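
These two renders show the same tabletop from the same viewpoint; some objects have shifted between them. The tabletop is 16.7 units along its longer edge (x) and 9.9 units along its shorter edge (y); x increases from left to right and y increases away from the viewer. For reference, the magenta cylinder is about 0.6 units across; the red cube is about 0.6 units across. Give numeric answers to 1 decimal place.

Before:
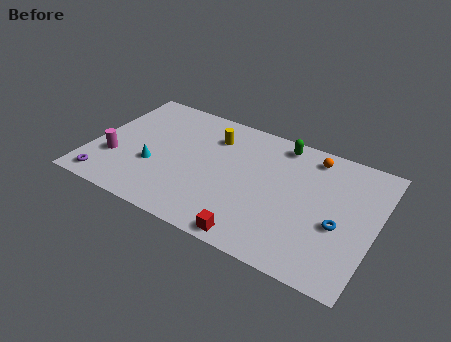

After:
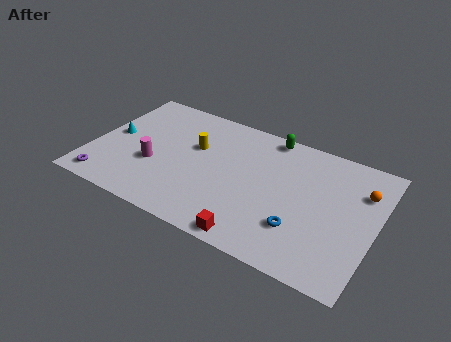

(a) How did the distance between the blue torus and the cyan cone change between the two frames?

+0.8

They were about 10.9 units apart before and 11.7 after — 0.8 units further apart.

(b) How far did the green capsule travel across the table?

0.8

The green capsule moved from about (10.7, 8.7) to (10.0, 9.0), a distance of √(0.7² + 0.3²) ≈ 0.8.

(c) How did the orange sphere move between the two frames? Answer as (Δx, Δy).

(3.1, -1.4)

From the two frames, the orange sphere sits at roughly (12.6, 8.5) before and (15.7, 7.1) after.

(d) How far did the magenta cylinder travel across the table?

2.4

The magenta cylinder moved from about (1.5, 3.2) to (3.8, 3.7), a distance of √(2.3² + 0.5²) ≈ 2.4.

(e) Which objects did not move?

the purple torus and the red cube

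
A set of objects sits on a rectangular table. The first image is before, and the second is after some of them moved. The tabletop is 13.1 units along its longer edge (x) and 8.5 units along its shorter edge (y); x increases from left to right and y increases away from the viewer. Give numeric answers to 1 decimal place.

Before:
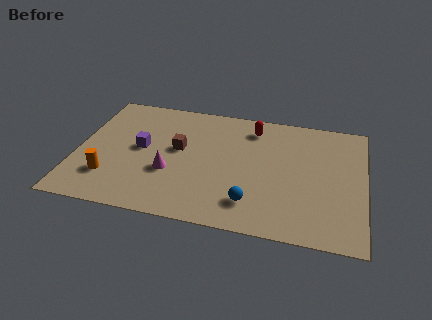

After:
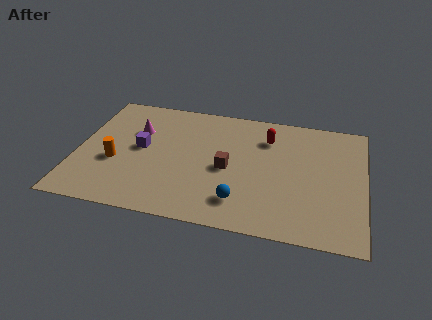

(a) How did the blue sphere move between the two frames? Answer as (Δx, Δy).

(-0.5, 0.0)

The blue sphere started near (8.1, 1.8) and ended near (7.6, 1.8).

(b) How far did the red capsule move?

0.9

The red capsule moved from about (7.9, 7.0) to (8.6, 6.4), a distance of √(0.7² + 0.6²) ≈ 0.9.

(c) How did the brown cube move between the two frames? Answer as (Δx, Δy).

(2.3, -0.9)

The brown cube started near (4.6, 4.8) and ended near (6.9, 3.9).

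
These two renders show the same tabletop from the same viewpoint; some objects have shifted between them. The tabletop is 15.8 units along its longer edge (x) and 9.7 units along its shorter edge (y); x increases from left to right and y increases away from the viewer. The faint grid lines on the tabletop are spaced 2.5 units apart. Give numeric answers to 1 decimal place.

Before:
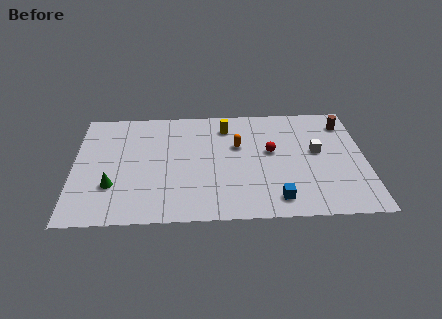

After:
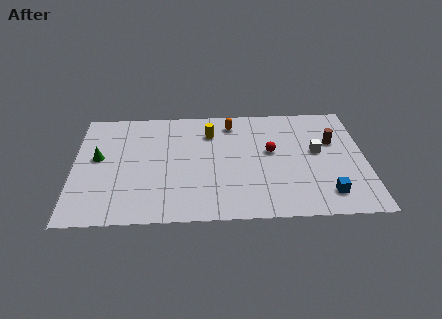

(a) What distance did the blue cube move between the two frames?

2.7

The blue cube moved from about (10.9, 1.5) to (13.6, 1.8), a distance of √(2.7² + 0.3²) ≈ 2.7.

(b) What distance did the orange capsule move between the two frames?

2.0

The orange capsule moved from about (8.9, 6.1) to (8.6, 8.1), a distance of √(0.3² + 2.0²) ≈ 2.0.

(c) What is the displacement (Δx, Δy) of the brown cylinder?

(-0.7, -1.6)

The brown cylinder started near (14.8, 7.8) and ended near (14.1, 6.2).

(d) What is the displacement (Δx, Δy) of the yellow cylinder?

(-0.9, -0.5)

The yellow cylinder started near (8.3, 7.8) and ended near (7.4, 7.3).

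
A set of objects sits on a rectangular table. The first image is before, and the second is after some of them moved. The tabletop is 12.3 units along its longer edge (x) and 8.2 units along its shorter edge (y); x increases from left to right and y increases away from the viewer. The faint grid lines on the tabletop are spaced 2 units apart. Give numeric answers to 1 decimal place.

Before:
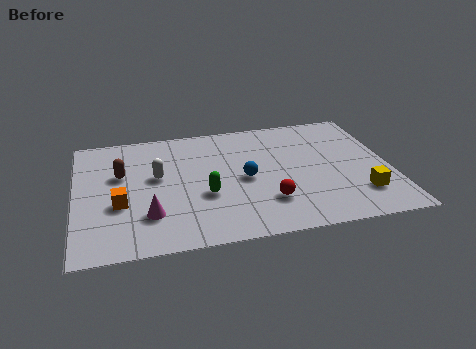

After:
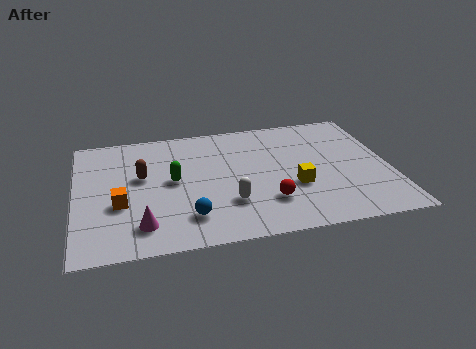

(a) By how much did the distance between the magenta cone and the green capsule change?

+0.6

Before: roughly 2.4 units apart; after: 3.0. That's 0.6 units further apart.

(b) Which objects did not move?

the red sphere and the orange cube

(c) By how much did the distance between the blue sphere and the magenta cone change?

-2.4

Before: roughly 4.2 units apart; after: 1.8. That's 2.4 units closer together.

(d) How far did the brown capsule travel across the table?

0.9

From (1.8, 5.1) to (2.6, 4.8), the brown capsule covered √(0.8² + 0.3²) ≈ 0.9 units.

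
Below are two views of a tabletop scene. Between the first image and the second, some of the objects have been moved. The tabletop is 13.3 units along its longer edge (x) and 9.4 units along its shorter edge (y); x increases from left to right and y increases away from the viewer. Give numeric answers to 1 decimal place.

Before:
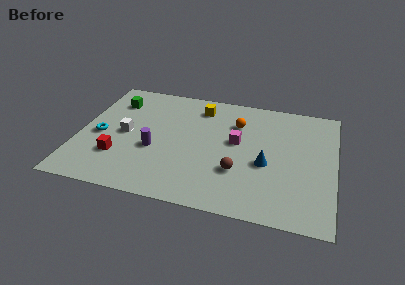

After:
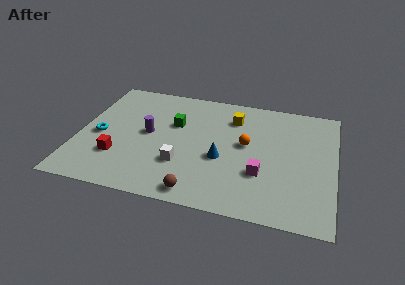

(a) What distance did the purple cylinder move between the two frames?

1.3

From (4.0, 3.7) to (3.6, 4.9), the purple cylinder covered √(0.4² + 1.2²) ≈ 1.3 units.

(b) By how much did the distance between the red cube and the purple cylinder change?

+0.5

The distance was about 2.1 in the first image and 2.6 in the second, so they moved 0.5 units further apart.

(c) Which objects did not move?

the cyan torus and the red cube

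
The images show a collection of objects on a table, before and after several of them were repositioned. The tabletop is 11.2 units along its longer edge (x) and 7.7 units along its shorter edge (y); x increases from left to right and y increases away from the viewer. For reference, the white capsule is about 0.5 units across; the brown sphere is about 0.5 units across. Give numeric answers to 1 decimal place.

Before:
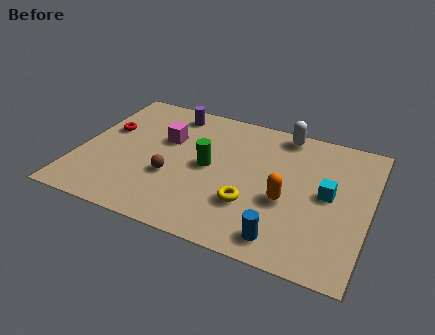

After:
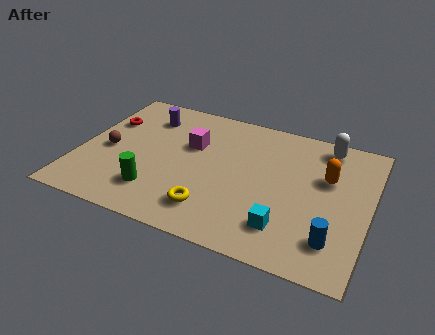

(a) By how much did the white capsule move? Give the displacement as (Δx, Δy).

(1.7, -0.2)

From the two frames, the white capsule sits at roughly (7.6, 6.9) before and (9.3, 6.7) after.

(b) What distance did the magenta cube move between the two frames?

1.0

From (3.2, 4.9) to (4.2, 4.9), the magenta cube covered √(1.0² + 0.0²) ≈ 1.0 units.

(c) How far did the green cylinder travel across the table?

2.8

The green cylinder moved from about (5.0, 3.9) to (3.2, 1.8), a distance of √(1.8² + 2.1²) ≈ 2.8.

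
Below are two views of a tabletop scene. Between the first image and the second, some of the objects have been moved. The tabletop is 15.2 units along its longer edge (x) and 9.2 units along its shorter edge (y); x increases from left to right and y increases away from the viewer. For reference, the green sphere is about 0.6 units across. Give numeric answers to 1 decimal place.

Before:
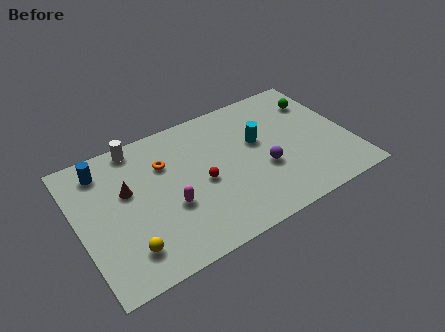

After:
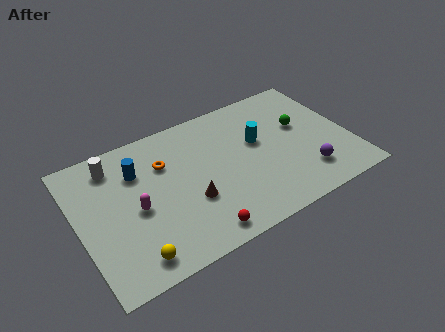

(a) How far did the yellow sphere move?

0.6

The yellow sphere moved from about (2.3, 1.9) to (2.5, 1.3), a distance of √(0.2² + 0.6²) ≈ 0.6.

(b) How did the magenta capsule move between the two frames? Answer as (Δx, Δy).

(-1.8, 0.7)

The magenta capsule was at about (4.9, 3.5) and moved to about (3.1, 4.2).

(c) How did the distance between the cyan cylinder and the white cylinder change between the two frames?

+1.1

The distance was about 7.1 in the first image and 8.2 in the second, so they moved 1.1 units further apart.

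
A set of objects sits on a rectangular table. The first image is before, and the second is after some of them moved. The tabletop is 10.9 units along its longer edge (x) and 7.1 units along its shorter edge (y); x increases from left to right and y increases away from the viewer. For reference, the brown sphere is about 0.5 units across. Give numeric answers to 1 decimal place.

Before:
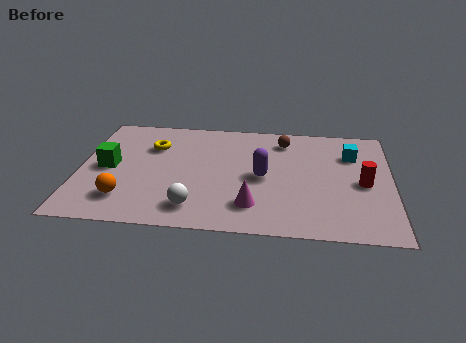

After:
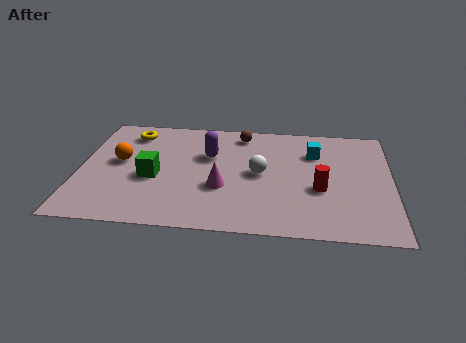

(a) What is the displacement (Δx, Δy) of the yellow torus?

(-0.8, 0.8)

From the two frames, the yellow torus sits at roughly (2.5, 5.0) before and (1.7, 5.8) after.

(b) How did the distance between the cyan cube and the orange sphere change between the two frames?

-1.6

They were about 8.5 units apart before and 6.9 after — 1.6 units closer together.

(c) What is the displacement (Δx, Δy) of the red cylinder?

(-1.5, -0.5)

From the two frames, the red cylinder sits at roughly (9.9, 3.3) before and (8.4, 2.8) after.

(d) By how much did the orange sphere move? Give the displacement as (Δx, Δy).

(-0.3, 2.3)

The orange sphere started near (1.7, 1.6) and ended near (1.4, 3.9).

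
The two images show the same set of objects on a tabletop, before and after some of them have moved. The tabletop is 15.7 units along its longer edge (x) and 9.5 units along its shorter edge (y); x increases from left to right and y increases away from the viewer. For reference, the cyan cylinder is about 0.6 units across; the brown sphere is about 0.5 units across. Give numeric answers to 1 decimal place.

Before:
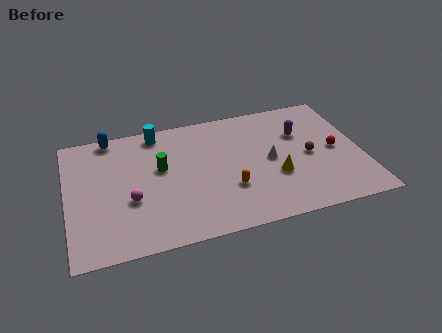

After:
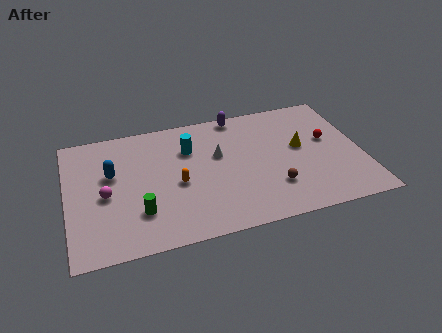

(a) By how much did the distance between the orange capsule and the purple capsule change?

+0.5

Before: roughly 5.3 units apart; after: 5.8. That's 0.5 units further apart.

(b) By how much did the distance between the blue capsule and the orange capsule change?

-4.4

The distance was about 8.2 in the first image and 3.8 in the second, so they moved 4.4 units closer together.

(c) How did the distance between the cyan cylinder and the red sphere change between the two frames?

-2.5

The distance was about 10.0 in the first image and 7.5 in the second, so they moved 2.5 units closer together.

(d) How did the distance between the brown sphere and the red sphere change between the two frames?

+2.9

Before: roughly 1.4 units apart; after: 4.3. That's 2.9 units further apart.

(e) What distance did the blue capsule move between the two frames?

2.9

The blue capsule moved from about (2.5, 8.7) to (2.4, 5.8), a distance of √(0.1² + 2.9²) ≈ 2.9.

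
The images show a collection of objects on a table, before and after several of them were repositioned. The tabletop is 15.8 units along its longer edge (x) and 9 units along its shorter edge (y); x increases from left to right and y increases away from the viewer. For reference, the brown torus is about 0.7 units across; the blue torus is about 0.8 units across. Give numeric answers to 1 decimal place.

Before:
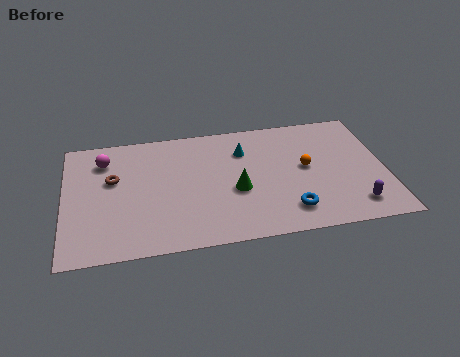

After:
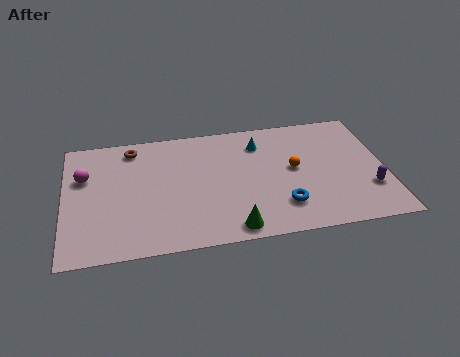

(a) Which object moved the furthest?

the green cone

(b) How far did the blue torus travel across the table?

0.5

From (10.9, 1.8) to (10.6, 2.2), the blue torus covered √(0.3² + 0.4²) ≈ 0.5 units.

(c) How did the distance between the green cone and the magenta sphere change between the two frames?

+1.4

They were about 7.2 units apart before and 8.6 after — 1.4 units further apart.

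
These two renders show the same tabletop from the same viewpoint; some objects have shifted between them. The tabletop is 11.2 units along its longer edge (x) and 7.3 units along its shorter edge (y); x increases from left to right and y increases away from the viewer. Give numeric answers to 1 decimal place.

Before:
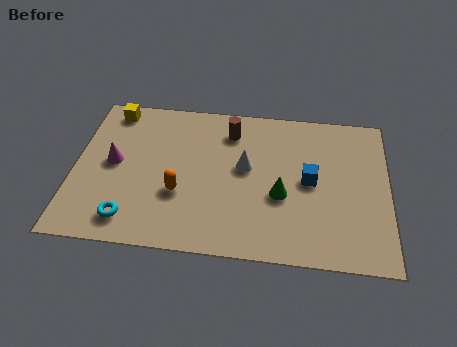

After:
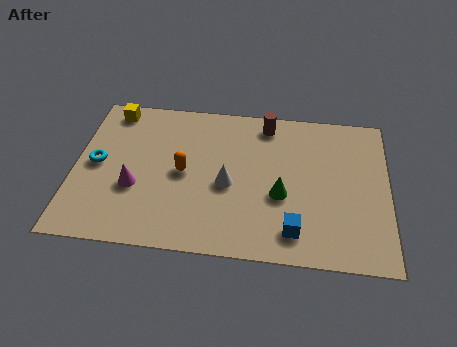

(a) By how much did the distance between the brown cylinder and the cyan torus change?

+0.8

The distance was about 5.7 in the first image and 6.5 in the second, so they moved 0.8 units further apart.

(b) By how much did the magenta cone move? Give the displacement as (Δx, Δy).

(0.8, -1.1)

From the two frames, the magenta cone sits at roughly (1.4, 3.8) before and (2.2, 2.7) after.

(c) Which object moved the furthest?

the cyan torus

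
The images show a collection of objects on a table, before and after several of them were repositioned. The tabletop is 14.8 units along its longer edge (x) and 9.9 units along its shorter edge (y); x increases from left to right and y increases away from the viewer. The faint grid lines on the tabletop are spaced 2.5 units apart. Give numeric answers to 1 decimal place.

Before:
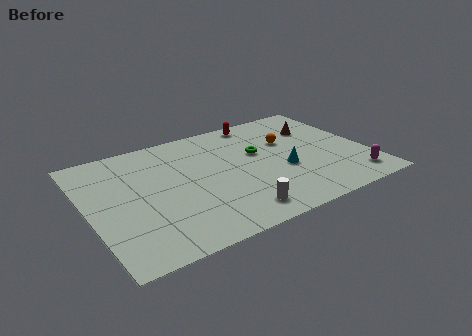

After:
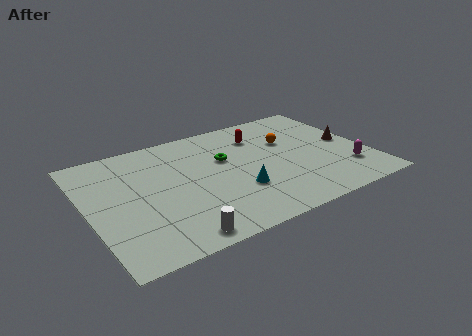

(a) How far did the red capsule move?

1.4

The red capsule moved from about (9.7, 8.9) to (9.5, 7.5), a distance of √(0.2² + 1.4²) ≈ 1.4.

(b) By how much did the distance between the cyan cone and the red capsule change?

-0.3

They were about 5.0 units apart before and 4.7 after — 0.3 units closer together.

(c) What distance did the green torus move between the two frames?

1.8

From (9.2, 6.0) to (7.4, 6.2), the green torus covered √(1.8² + 0.2²) ≈ 1.8 units.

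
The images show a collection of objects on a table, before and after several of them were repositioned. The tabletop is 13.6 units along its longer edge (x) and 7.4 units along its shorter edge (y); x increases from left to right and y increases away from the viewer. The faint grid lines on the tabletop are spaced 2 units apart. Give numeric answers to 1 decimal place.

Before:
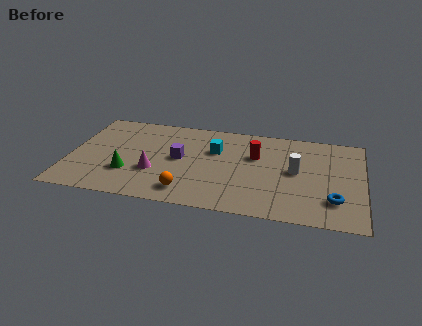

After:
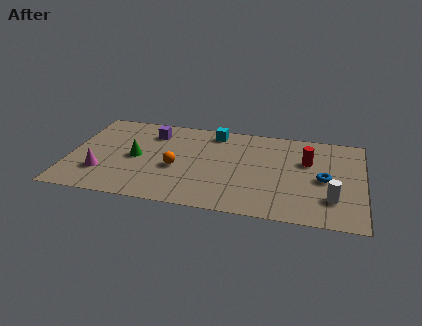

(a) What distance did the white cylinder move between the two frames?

2.5

From (10.5, 3.9) to (12.2, 2.0), the white cylinder covered √(1.7² + 1.9²) ≈ 2.5 units.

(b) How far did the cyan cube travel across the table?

1.5

The cyan cube was near (6.7, 4.9) before and (6.6, 6.4) after, so it travelled √(0.1² + 1.5²) ≈ 1.5 units.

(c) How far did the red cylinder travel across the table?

2.4

The red cylinder was near (8.6, 4.8) before and (11.0, 4.8) after, so it travelled √(2.4² + 0.0²) ≈ 2.4 units.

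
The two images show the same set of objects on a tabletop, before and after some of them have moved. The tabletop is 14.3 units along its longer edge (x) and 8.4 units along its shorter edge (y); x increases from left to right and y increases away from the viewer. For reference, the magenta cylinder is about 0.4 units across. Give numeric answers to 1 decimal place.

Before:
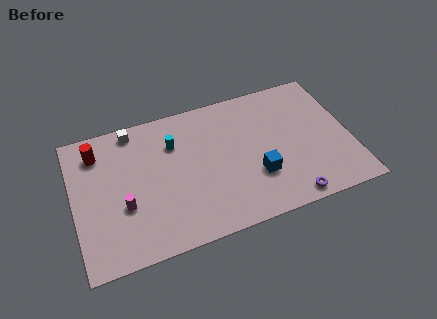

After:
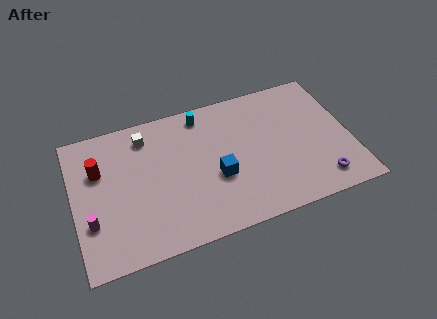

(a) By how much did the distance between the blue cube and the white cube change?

-2.7

They were about 7.7 units apart before and 5.0 after — 2.7 units closer together.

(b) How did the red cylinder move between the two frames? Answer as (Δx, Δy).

(0.0, -1.1)

From the two frames, the red cylinder sits at roughly (1.4, 6.7) before and (1.4, 5.6) after.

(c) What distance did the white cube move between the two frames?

0.8

The white cube was near (3.3, 7.5) before and (3.9, 6.9) after, so it travelled √(0.6² + 0.6²) ≈ 0.8 units.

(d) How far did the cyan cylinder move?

2.1

The cyan cylinder moved from about (5.3, 6.0) to (6.9, 7.3), a distance of √(1.6² + 1.3²) ≈ 2.1.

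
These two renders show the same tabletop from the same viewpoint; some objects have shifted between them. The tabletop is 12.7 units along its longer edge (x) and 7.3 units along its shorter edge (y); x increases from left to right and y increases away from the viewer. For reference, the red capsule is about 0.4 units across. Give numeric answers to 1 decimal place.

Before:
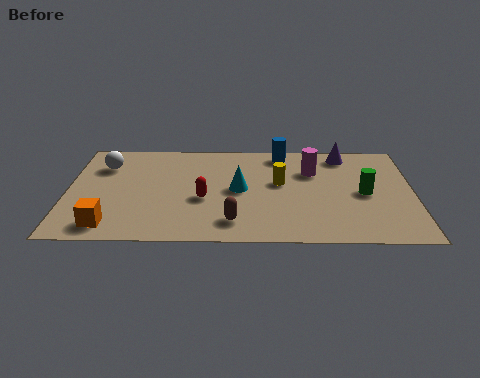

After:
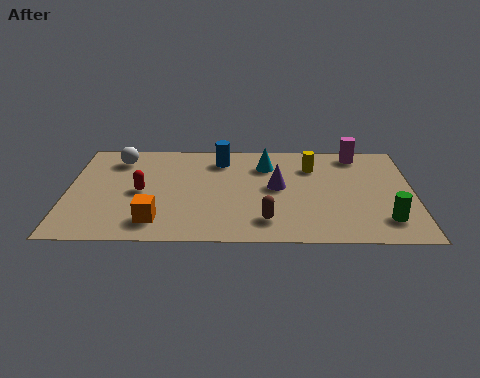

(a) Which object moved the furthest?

the purple cone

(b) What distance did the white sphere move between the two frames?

0.7

From (1.3, 5.4) to (1.8, 5.9), the white sphere covered √(0.5² + 0.5²) ≈ 0.7 units.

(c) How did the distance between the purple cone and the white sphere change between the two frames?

-2.7

The distance was about 8.9 in the first image and 6.2 in the second, so they moved 2.7 units closer together.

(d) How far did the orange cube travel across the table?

1.7

From (1.6, 1.1) to (3.3, 1.4), the orange cube covered √(1.7² + 0.3²) ≈ 1.7 units.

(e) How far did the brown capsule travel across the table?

1.2

The brown capsule was near (6.1, 1.4) before and (7.3, 1.5) after, so it travelled √(1.2² + 0.1²) ≈ 1.2 units.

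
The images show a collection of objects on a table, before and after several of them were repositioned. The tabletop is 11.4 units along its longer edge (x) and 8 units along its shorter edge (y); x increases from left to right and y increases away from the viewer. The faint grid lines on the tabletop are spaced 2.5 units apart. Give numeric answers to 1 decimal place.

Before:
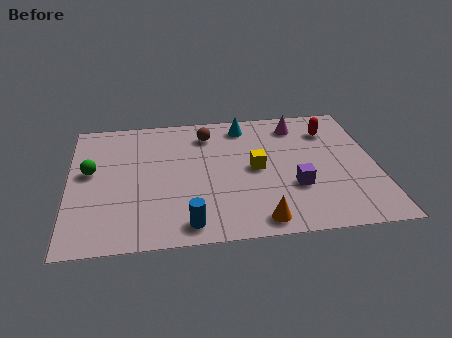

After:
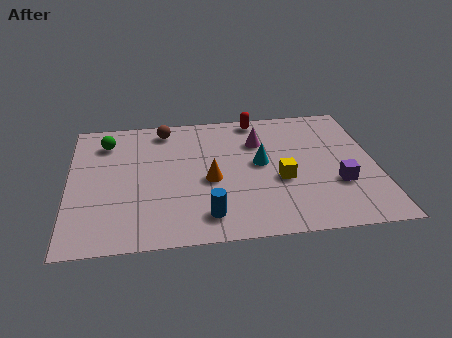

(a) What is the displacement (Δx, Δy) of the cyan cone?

(0.5, -2.5)

The cyan cone started near (6.6, 6.8) and ended near (7.1, 4.3).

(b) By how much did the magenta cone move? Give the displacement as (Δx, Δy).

(-1.5, -0.9)

The magenta cone was at about (8.6, 6.6) and moved to about (7.1, 5.7).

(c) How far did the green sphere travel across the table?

1.9

The green sphere moved from about (0.8, 4.5) to (1.4, 6.3), a distance of √(0.6² + 1.8²) ≈ 1.9.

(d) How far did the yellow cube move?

1.2

The yellow cube moved from about (6.9, 4.0) to (7.8, 3.2), a distance of √(0.9² + 0.8²) ≈ 1.2.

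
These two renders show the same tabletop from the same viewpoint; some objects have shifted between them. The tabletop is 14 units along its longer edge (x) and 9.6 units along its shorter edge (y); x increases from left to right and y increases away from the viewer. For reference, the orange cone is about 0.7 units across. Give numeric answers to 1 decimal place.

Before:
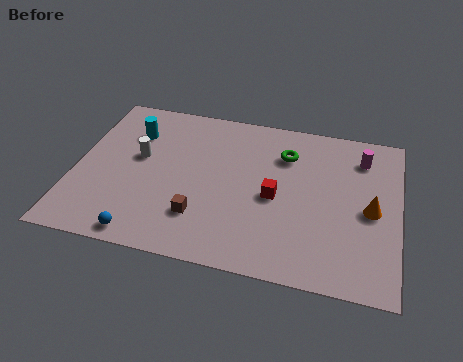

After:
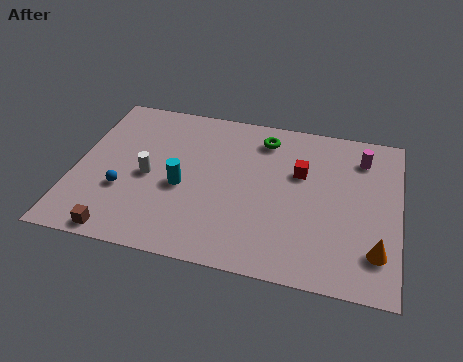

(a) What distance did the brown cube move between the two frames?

3.7

The brown cube moved from about (5.6, 2.5) to (2.3, 0.8), a distance of √(3.3² + 1.7²) ≈ 3.7.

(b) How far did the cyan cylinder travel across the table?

3.8

From (2.3, 7.0) to (4.7, 4.1), the cyan cylinder covered √(2.4² + 2.9²) ≈ 3.8 units.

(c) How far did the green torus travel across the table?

1.3

The green torus was near (9.0, 7.1) before and (8.0, 7.9) after, so it travelled √(1.0² + 0.8²) ≈ 1.3 units.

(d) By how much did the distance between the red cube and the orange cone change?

+1.1

The distance was about 4.1 in the first image and 5.2 in the second, so they moved 1.1 units further apart.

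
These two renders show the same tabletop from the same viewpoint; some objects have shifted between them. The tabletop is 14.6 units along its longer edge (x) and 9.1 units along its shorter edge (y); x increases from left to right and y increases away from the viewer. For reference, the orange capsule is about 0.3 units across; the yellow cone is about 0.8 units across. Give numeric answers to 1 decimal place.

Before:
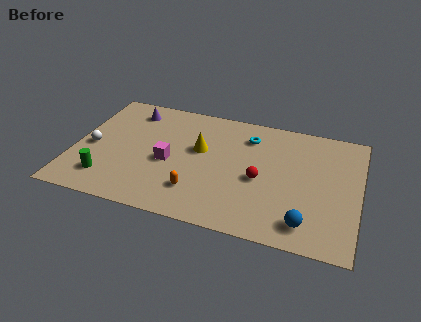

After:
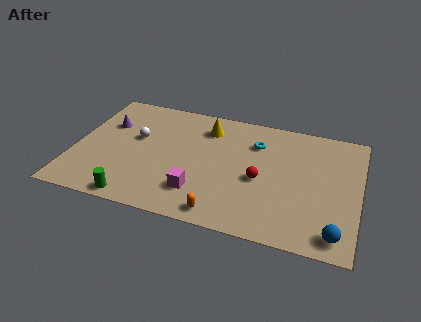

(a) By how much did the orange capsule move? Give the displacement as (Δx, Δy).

(1.4, -1.2)

The orange capsule started near (6.5, 2.2) and ended near (7.9, 1.0).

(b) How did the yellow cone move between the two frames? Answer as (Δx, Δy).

(0.2, 1.8)

The yellow cone was at about (6.4, 5.4) and moved to about (6.6, 7.2).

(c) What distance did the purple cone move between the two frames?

1.8

From (2.6, 7.5) to (1.5, 6.1), the purple cone covered √(1.1² + 1.4²) ≈ 1.8 units.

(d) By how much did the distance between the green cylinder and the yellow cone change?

+1.4

The distance was about 5.7 in the first image and 7.1 in the second, so they moved 1.4 units further apart.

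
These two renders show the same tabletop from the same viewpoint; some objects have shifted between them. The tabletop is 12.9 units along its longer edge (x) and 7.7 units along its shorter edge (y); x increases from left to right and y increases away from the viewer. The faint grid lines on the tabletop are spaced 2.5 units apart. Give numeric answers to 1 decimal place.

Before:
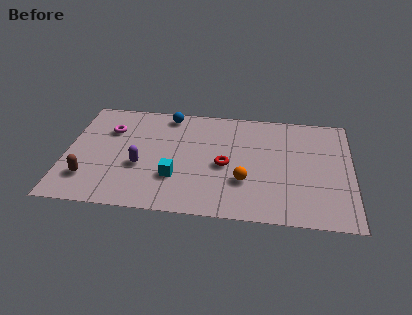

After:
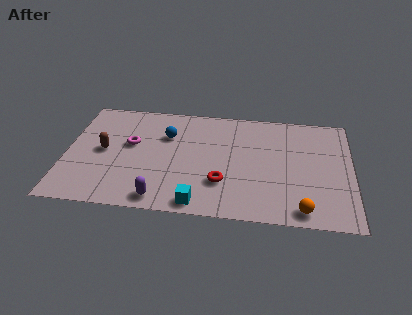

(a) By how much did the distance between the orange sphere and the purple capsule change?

+1.6

The distance was about 4.7 in the first image and 6.3 in the second, so they moved 1.6 units further apart.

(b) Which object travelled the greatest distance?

the orange sphere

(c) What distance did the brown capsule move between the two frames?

2.1

From (1.1, 1.9) to (1.7, 3.9), the brown capsule covered √(0.6² + 2.0²) ≈ 2.1 units.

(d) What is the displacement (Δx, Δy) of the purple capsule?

(1.0, -2.1)

The purple capsule started near (3.4, 3.0) and ended near (4.4, 0.9).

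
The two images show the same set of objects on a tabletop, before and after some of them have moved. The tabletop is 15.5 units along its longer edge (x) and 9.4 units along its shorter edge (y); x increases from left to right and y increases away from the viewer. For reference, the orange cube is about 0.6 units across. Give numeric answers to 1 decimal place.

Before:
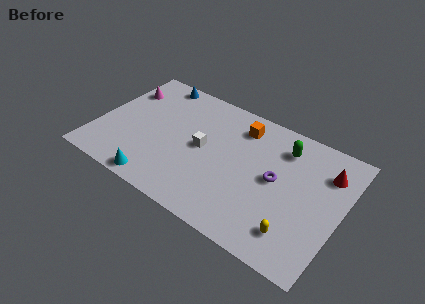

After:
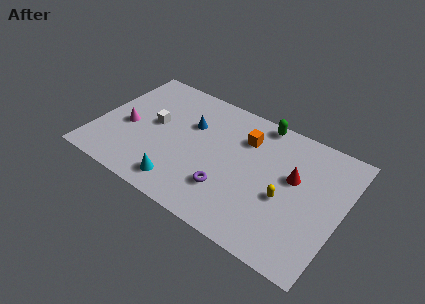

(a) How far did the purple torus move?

3.5

From (11.4, 4.9) to (8.7, 2.6), the purple torus covered √(2.7² + 2.3²) ≈ 3.5 units.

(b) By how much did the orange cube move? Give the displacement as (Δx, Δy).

(0.4, -0.7)

The orange cube was at about (8.7, 7.6) and moved to about (9.1, 6.9).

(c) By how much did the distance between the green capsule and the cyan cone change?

-1.5

Before: roughly 9.6 units apart; after: 8.1. That's 1.5 units closer together.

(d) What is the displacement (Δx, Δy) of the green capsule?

(-1.7, 1.2)

From the two frames, the green capsule sits at roughly (11.5, 7.4) before and (9.8, 8.6) after.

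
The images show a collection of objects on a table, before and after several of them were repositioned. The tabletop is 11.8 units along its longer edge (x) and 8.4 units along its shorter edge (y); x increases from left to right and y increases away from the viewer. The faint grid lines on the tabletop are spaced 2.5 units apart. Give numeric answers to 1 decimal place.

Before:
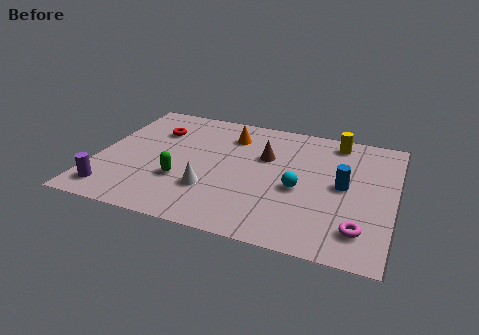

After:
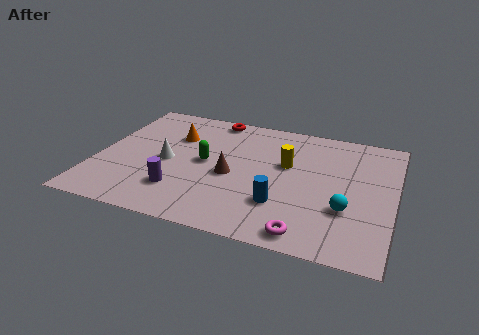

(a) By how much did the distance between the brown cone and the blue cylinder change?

-0.9

They were about 3.4 units apart before and 2.5 after — 0.9 units closer together.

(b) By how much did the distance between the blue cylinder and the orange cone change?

+0.5

They were about 5.2 units apart before and 5.7 after — 0.5 units further apart.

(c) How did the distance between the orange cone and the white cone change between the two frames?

-2.1

They were about 4.0 units apart before and 1.9 after — 2.1 units closer together.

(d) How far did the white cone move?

2.4

The white cone was near (4.7, 2.5) before and (2.8, 3.9) after, so it travelled √(1.9² + 1.4²) ≈ 2.4 units.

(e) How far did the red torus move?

2.7

The red torus was near (2.1, 6.0) before and (4.3, 7.6) after, so it travelled √(2.2² + 1.6²) ≈ 2.7 units.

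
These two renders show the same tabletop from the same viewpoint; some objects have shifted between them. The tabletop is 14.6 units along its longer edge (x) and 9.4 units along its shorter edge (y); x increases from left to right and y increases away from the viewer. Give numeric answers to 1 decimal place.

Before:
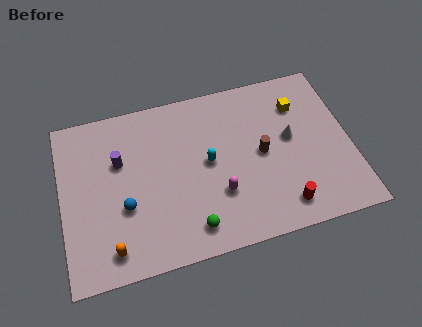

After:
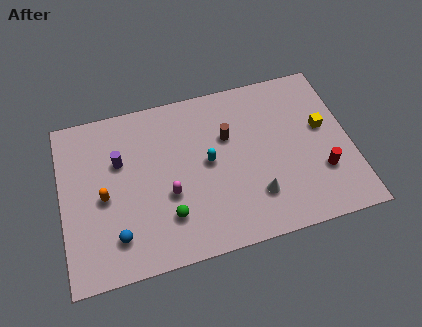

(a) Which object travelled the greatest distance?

the white cone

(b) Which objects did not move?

the purple cylinder and the cyan capsule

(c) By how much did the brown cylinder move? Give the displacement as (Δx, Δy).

(-1.6, 1.4)

The brown cylinder was at about (10.1, 4.7) and moved to about (8.5, 6.1).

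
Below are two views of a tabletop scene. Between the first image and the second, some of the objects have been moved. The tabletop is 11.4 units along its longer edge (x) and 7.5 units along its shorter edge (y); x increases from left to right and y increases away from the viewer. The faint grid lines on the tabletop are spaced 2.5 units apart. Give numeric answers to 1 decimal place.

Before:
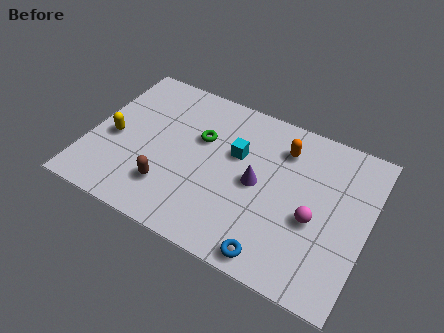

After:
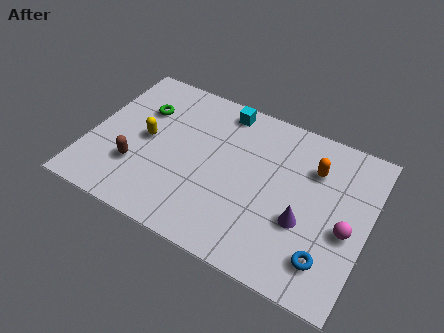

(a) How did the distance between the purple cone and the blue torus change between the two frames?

-1.5

Before: roughly 3.1 units apart; after: 1.6. That's 1.5 units closer together.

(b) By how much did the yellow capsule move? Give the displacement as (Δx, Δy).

(1.3, 0.5)

The yellow capsule was at about (1.0, 3.3) and moved to about (2.3, 3.8).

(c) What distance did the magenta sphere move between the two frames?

1.3

The magenta sphere was near (9.3, 3.1) before and (10.6, 3.2) after, so it travelled √(1.3² + 0.1²) ≈ 1.3 units.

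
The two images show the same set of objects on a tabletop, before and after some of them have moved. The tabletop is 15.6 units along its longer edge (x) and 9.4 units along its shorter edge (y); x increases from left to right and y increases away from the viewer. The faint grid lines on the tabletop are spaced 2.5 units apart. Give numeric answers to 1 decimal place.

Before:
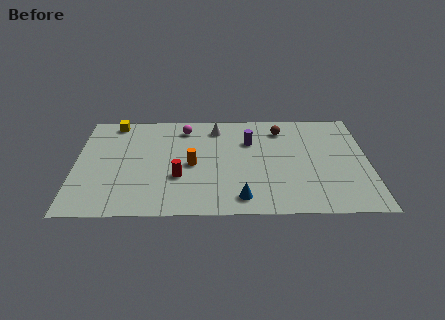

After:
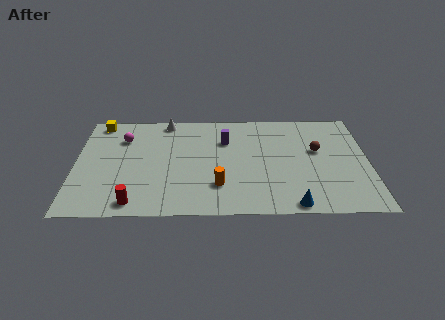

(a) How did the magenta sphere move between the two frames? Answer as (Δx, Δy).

(-3.3, -0.9)

From the two frames, the magenta sphere sits at roughly (5.8, 7.8) before and (2.5, 6.9) after.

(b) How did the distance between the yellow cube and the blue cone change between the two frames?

+3.0

The distance was about 9.8 in the first image and 12.8 in the second, so they moved 3.0 units further apart.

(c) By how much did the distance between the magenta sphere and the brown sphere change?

+5.3

They were about 5.2 units apart before and 10.5 after — 5.3 units further apart.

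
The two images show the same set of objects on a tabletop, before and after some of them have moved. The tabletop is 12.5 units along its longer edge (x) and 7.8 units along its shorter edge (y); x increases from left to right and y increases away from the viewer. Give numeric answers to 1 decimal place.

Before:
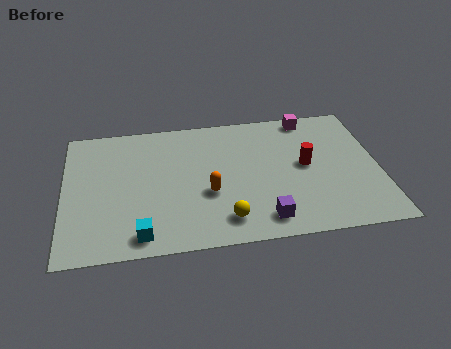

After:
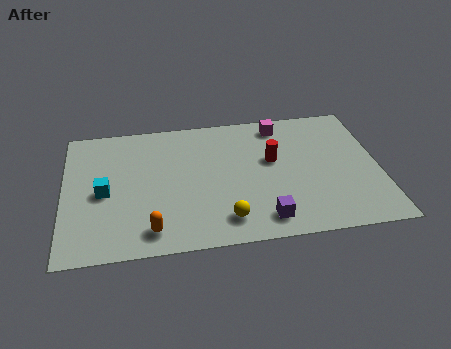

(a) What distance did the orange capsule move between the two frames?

2.9

From (5.7, 3.0) to (3.4, 1.2), the orange capsule covered √(2.3² + 1.8²) ≈ 2.9 units.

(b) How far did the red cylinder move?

1.4

From (9.6, 4.1) to (8.3, 4.6), the red cylinder covered √(1.3² + 0.5²) ≈ 1.4 units.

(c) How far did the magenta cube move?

1.2

The magenta cube was near (9.9, 7.0) before and (8.7, 6.7) after, so it travelled √(1.2² + 0.3²) ≈ 1.2 units.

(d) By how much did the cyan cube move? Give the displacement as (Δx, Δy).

(-1.4, 2.6)

From the two frames, the cyan cube sits at roughly (3.0, 1.0) before and (1.6, 3.6) after.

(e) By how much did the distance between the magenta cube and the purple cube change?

-0.6

Before: roughly 6.2 units apart; after: 5.6. That's 0.6 units closer together.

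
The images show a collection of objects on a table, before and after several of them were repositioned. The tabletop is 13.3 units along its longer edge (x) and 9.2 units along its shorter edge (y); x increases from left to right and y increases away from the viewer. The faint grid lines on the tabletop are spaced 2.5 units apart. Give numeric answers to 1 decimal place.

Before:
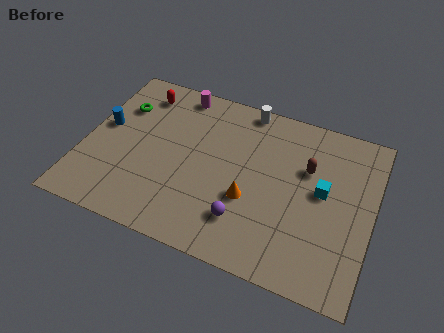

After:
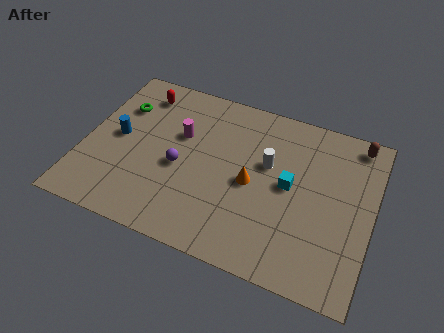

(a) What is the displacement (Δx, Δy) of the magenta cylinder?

(0.4, -2.4)

The magenta cylinder was at about (3.9, 8.2) and moved to about (4.3, 5.8).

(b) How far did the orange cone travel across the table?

0.9

The orange cone was near (7.8, 3.4) before and (7.8, 4.3) after, so it travelled √(0.0² + 0.9²) ≈ 0.9 units.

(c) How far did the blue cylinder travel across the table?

0.8

From (0.8, 5.1) to (1.5, 4.7), the blue cylinder covered √(0.7² + 0.4²) ≈ 0.8 units.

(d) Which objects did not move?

the red capsule and the green torus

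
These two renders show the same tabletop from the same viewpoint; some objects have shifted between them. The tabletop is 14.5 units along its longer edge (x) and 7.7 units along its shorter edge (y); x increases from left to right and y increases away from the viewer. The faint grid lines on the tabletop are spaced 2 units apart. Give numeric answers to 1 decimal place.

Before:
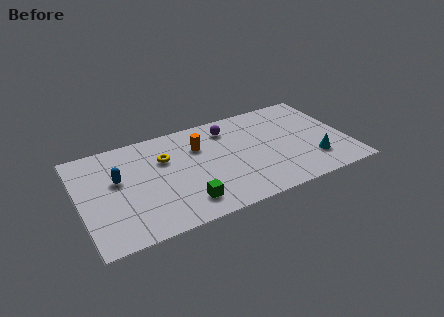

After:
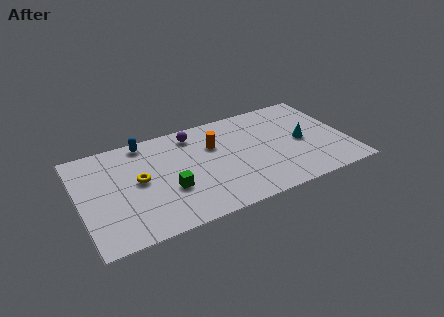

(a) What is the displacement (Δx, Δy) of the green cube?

(-0.7, 1.3)

From the two frames, the green cube sits at roughly (5.4, 1.5) before and (4.7, 2.8) after.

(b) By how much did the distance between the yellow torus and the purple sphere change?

+0.3

Before: roughly 3.7 units apart; after: 4.0. That's 0.3 units further apart.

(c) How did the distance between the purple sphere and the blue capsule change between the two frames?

-3.8

They were about 6.4 units apart before and 2.6 after — 3.8 units closer together.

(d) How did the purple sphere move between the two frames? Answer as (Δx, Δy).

(-1.9, 0.3)

The purple sphere started near (8.3, 6.2) and ended near (6.4, 6.5).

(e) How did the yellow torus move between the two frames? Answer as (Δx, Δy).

(-1.5, -1.1)

The yellow torus started near (4.7, 5.2) and ended near (3.2, 4.1).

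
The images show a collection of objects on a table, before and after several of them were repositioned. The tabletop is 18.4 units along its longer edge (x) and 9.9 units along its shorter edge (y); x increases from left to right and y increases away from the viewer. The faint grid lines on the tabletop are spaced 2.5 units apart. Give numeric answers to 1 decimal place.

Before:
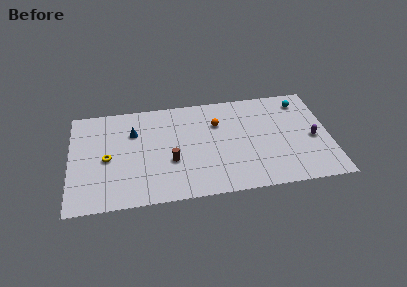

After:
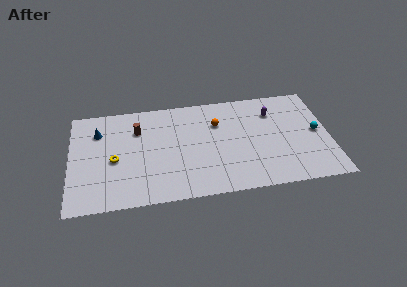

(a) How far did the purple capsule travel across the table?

4.0

From (17.2, 4.4) to (14.5, 7.4), the purple capsule covered √(2.7² + 3.0²) ≈ 4.0 units.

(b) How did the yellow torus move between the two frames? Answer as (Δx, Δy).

(0.5, -0.2)

The yellow torus was at about (2.6, 4.6) and moved to about (3.1, 4.4).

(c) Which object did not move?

the orange sphere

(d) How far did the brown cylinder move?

4.1

The brown cylinder moved from about (7.1, 3.7) to (4.8, 7.1), a distance of √(2.3² + 3.4²) ≈ 4.1.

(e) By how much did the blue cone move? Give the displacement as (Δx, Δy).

(-2.5, 0.4)

From the two frames, the blue cone sits at roughly (4.5, 6.9) before and (2.0, 7.3) after.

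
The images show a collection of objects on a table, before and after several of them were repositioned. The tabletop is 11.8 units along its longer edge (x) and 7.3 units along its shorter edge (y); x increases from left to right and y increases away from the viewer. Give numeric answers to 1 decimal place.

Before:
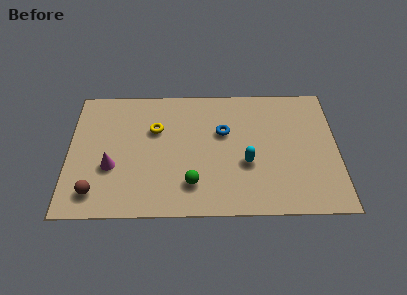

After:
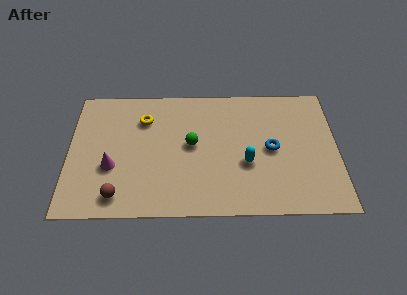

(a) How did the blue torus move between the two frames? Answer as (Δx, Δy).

(2.1, -1.0)

From the two frames, the blue torus sits at roughly (6.8, 4.6) before and (8.9, 3.6) after.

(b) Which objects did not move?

the cyan capsule and the magenta cone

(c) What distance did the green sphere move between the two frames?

2.2

From (5.4, 1.7) to (5.4, 3.9), the green sphere covered √(0.0² + 2.2²) ≈ 2.2 units.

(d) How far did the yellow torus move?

0.8

From (3.8, 4.8) to (3.3, 5.4), the yellow torus covered √(0.5² + 0.6²) ≈ 0.8 units.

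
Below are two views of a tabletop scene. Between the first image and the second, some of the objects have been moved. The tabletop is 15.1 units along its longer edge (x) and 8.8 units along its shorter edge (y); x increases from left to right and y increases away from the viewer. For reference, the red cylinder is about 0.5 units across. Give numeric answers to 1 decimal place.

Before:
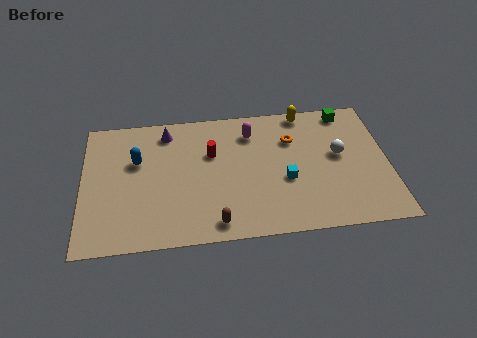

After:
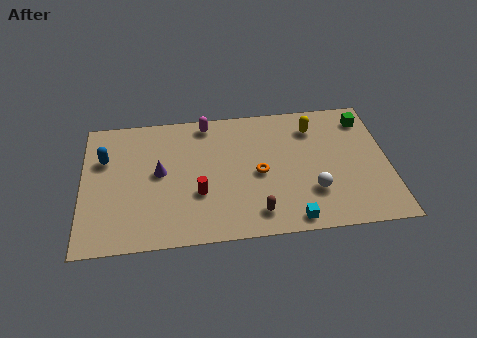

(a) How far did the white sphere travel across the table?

2.7

From (12.7, 4.9) to (11.3, 2.6), the white sphere covered √(1.4² + 2.3²) ≈ 2.7 units.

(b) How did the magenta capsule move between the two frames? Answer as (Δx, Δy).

(-2.2, 0.9)

The magenta capsule was at about (8.4, 6.9) and moved to about (6.2, 7.8).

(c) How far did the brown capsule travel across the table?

2.0

The brown capsule was near (6.5, 1.1) before and (8.5, 1.5) after, so it travelled √(2.0² + 0.4²) ≈ 2.0 units.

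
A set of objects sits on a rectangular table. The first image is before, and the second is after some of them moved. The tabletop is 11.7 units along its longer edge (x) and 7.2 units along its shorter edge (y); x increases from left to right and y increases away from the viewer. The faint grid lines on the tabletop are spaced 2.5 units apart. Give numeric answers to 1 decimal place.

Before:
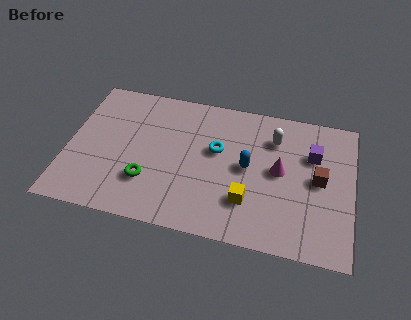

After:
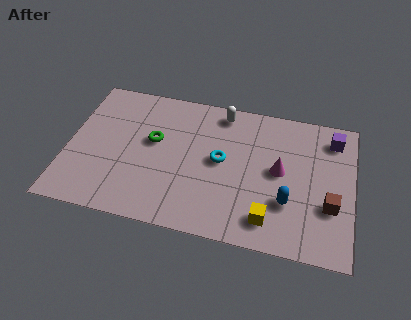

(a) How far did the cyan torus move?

0.5

The cyan torus moved from about (6.1, 4.3) to (6.3, 3.8), a distance of √(0.2² + 0.5²) ≈ 0.5.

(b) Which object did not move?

the magenta cone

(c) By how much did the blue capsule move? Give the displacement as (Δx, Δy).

(1.7, -1.4)

The blue capsule was at about (7.4, 3.7) and moved to about (9.1, 2.3).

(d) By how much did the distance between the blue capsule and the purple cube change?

+1.1

They were about 2.9 units apart before and 4.0 after — 1.1 units further apart.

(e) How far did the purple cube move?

1.3

The purple cube was near (10.0, 4.9) before and (10.8, 5.9) after, so it travelled √(0.8² + 1.0²) ≈ 1.3 units.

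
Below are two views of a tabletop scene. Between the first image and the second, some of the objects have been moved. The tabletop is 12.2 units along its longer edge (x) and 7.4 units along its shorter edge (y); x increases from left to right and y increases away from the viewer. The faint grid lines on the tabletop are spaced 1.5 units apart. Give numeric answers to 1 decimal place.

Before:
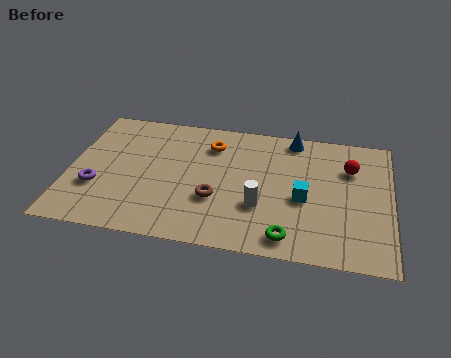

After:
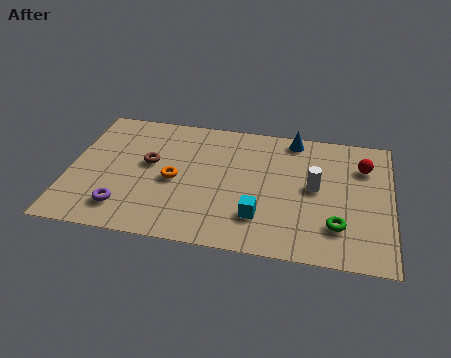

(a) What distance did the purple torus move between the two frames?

1.5

The purple torus was near (1.1, 2.5) before and (2.2, 1.5) after, so it travelled √(1.1² + 1.0²) ≈ 1.5 units.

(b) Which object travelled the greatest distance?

the brown torus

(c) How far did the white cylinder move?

2.4

The white cylinder moved from about (7.3, 2.5) to (9.3, 3.9), a distance of √(2.0² + 1.4²) ≈ 2.4.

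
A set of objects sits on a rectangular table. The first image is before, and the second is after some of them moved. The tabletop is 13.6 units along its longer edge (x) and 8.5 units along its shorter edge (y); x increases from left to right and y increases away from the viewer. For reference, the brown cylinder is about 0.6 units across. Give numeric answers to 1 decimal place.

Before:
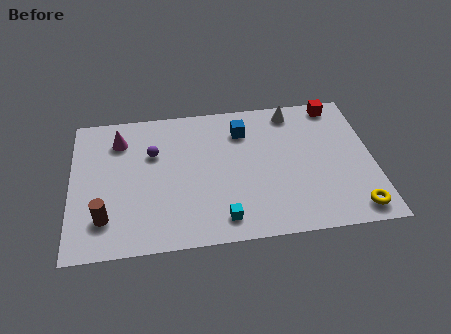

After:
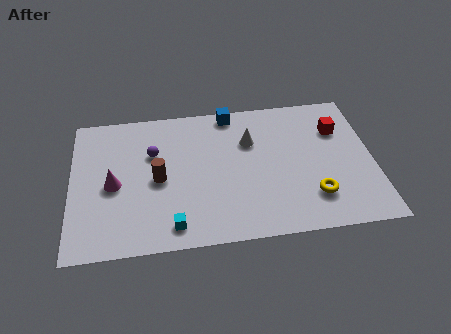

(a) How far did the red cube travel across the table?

1.6

The red cube was near (12.1, 7.6) before and (12.1, 6.0) after, so it travelled √(0.0² + 1.6²) ≈ 1.6 units.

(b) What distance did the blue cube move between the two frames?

1.3

The blue cube was near (7.8, 6.5) before and (7.3, 7.7) after, so it travelled √(0.5² + 1.2²) ≈ 1.3 units.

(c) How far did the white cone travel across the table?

2.6

The white cone moved from about (10.1, 7.4) to (8.1, 5.8), a distance of √(2.0² + 1.6²) ≈ 2.6.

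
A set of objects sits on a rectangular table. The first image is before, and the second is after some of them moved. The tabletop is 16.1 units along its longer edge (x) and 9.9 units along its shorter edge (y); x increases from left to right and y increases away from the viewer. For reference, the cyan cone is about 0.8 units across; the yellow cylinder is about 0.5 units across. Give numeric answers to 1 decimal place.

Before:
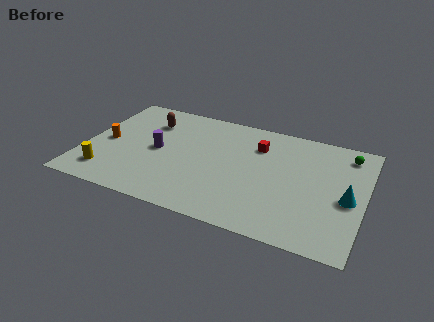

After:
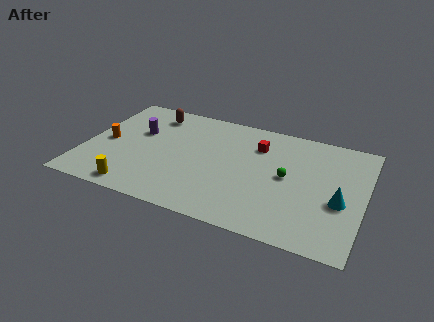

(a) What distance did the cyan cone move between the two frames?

0.6

The cyan cone moved from about (15.2, 4.4) to (14.8, 4.0), a distance of √(0.4² + 0.4²) ≈ 0.6.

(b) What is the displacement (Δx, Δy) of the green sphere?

(-3.2, -3.2)

The green sphere started near (14.9, 8.3) and ended near (11.7, 5.1).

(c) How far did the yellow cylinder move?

2.0

The yellow cylinder moved from about (1.6, 1.9) to (3.4, 1.1), a distance of √(1.8² + 0.8²) ≈ 2.0.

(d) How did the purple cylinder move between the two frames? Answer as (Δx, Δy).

(-1.3, 1.3)

The purple cylinder was at about (4.2, 4.9) and moved to about (2.9, 6.2).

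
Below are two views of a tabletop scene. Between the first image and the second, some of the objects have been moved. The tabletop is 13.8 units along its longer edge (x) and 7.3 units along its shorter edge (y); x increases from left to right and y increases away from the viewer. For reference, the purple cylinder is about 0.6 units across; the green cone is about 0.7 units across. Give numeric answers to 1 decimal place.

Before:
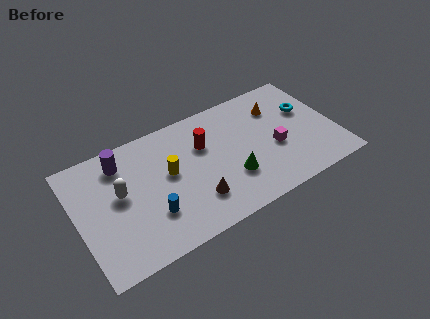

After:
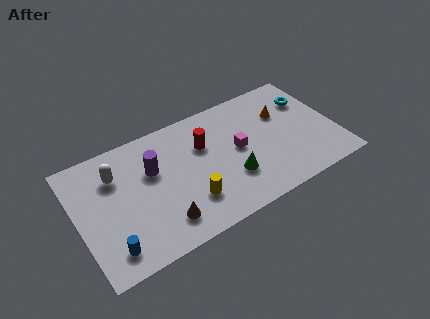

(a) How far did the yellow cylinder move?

2.2

The yellow cylinder was near (4.9, 4.1) before and (5.7, 2.0) after, so it travelled √(0.8² + 2.1²) ≈ 2.2 units.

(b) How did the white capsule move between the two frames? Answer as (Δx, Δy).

(-0.1, 1.2)

The white capsule was at about (2.3, 4.1) and moved to about (2.2, 5.3).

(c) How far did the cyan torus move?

0.6

From (12.5, 4.6) to (12.7, 5.2), the cyan torus covered √(0.2² + 0.6²) ≈ 0.6 units.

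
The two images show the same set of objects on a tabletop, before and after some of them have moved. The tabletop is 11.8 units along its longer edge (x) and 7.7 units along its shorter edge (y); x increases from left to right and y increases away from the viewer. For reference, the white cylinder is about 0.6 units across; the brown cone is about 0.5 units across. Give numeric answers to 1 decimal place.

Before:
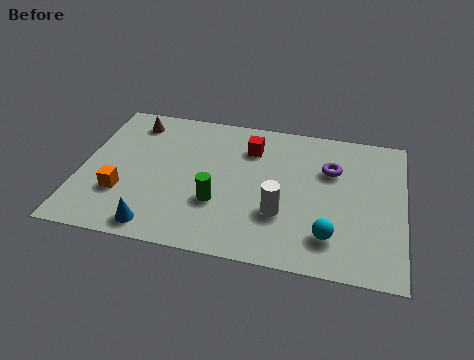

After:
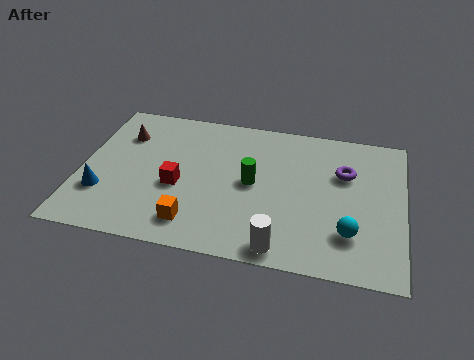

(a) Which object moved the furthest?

the red cube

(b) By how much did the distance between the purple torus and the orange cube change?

-1.5

Before: roughly 8.0 units apart; after: 6.5. That's 1.5 units closer together.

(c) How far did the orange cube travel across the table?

2.9

The orange cube moved from about (1.6, 2.4) to (4.3, 1.4), a distance of √(2.7² + 1.0²) ≈ 2.9.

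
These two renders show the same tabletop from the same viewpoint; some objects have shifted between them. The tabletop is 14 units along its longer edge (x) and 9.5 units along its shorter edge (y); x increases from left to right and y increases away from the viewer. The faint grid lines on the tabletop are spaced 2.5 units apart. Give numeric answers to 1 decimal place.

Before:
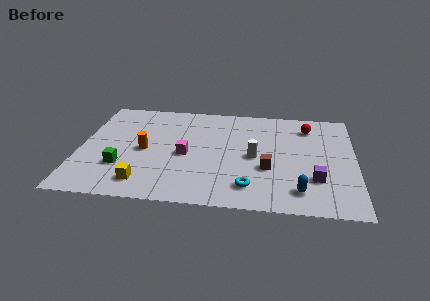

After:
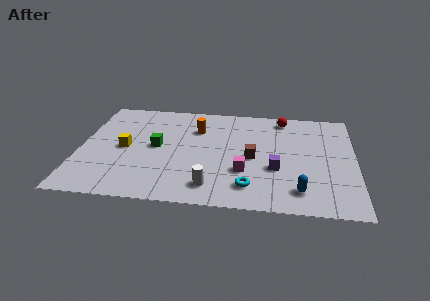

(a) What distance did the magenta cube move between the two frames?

3.2

From (5.4, 4.3) to (8.4, 3.1), the magenta cube covered √(3.0² + 1.2²) ≈ 3.2 units.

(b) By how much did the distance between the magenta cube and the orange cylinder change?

+2.4

Before: roughly 2.1 units apart; after: 4.5. That's 2.4 units further apart.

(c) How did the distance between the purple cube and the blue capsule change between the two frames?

+0.8

They were about 1.4 units apart before and 2.2 after — 0.8 units further apart.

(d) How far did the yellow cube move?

3.2

The yellow cube moved from about (3.4, 1.6) to (2.3, 4.6), a distance of √(1.1² + 3.0²) ≈ 3.2.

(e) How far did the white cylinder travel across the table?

3.6

From (8.9, 4.5) to (6.8, 1.6), the white cylinder covered √(2.1² + 2.9²) ≈ 3.6 units.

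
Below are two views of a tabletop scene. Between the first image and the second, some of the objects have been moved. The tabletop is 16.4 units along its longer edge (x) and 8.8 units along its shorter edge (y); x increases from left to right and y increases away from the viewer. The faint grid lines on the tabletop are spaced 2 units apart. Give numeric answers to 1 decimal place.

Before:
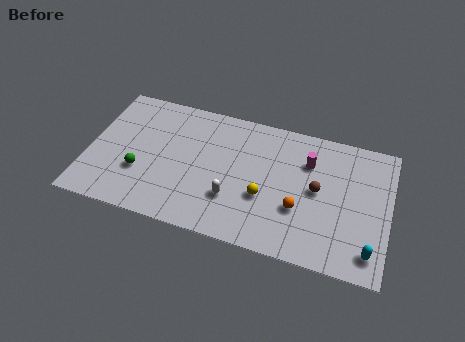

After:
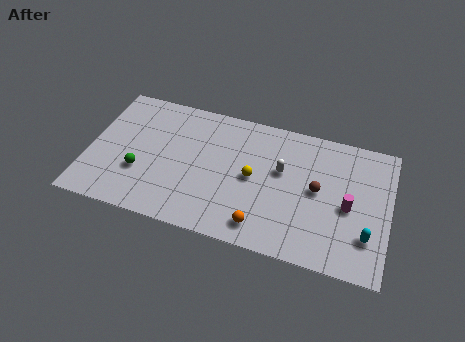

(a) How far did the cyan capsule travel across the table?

0.9

The cyan capsule moved from about (15.5, 1.5) to (15.3, 2.4), a distance of √(0.2² + 0.9²) ≈ 0.9.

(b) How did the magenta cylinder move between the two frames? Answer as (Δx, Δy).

(2.3, -2.3)

The magenta cylinder was at about (11.9, 6.3) and moved to about (14.2, 4.0).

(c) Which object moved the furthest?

the white capsule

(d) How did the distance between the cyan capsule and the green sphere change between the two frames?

-0.3

They were about 12.7 units apart before and 12.4 after — 0.3 units closer together.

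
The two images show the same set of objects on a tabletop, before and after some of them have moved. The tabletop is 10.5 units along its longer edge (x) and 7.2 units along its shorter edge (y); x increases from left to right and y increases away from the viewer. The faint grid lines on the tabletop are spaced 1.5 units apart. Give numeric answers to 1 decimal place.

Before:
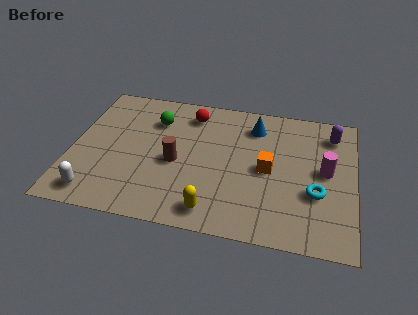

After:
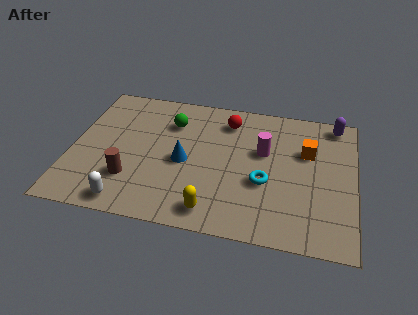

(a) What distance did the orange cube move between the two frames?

1.8

The orange cube moved from about (7.3, 3.5) to (8.7, 4.7), a distance of √(1.4² + 1.2²) ≈ 1.8.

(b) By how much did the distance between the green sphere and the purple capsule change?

-0.4

The distance was about 6.6 in the first image and 6.2 in the second, so they moved 0.4 units closer together.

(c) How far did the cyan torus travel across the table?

1.9

The cyan torus moved from about (9.1, 2.6) to (7.2, 2.8), a distance of √(1.9² + 0.2²) ≈ 1.9.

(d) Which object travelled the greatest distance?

the blue cone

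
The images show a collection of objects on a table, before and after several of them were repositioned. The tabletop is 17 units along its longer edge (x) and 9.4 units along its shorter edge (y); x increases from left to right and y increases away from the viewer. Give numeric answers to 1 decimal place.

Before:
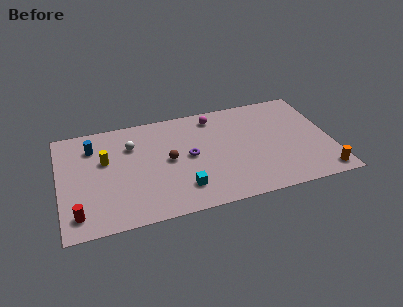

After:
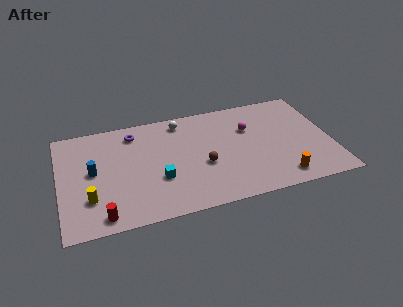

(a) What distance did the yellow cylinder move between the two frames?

3.3

The yellow cylinder was near (2.9, 5.8) before and (1.8, 2.7) after, so it travelled √(1.1² + 3.1²) ≈ 3.3 units.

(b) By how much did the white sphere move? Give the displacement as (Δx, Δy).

(3.2, 1.4)

The white sphere was at about (4.6, 6.7) and moved to about (7.8, 8.1).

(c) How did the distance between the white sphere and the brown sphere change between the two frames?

+1.5

The distance was about 2.9 in the first image and 4.4 in the second, so they moved 1.5 units further apart.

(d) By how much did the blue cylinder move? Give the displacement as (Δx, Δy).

(-0.1, -2.2)

The blue cylinder started near (2.2, 7.2) and ended near (2.1, 5.0).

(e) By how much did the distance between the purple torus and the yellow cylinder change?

+0.6

The distance was about 5.3 in the first image and 5.9 in the second, so they moved 0.6 units further apart.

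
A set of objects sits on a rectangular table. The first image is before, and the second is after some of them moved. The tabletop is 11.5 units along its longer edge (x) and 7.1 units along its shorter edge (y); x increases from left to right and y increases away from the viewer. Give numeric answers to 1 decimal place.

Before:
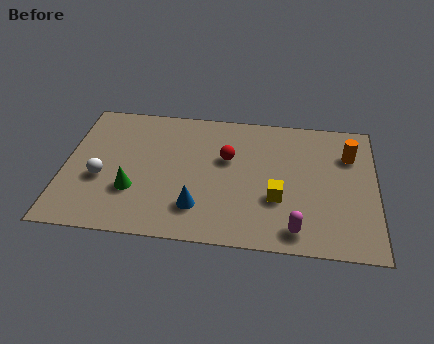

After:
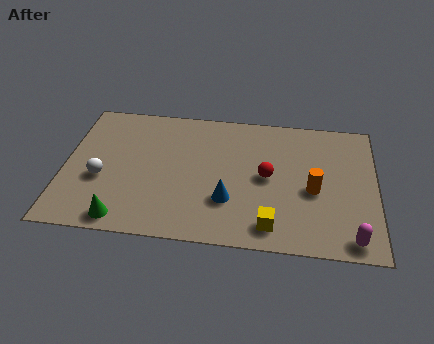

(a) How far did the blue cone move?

1.2

From (5.0, 1.7) to (6.1, 2.2), the blue cone covered √(1.1² + 0.5²) ≈ 1.2 units.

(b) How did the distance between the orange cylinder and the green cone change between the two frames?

-1.1

The distance was about 8.4 in the first image and 7.3 in the second, so they moved 1.1 units closer together.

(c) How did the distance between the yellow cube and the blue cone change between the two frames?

-1.1

Before: roughly 3.0 units apart; after: 1.9. That's 1.1 units closer together.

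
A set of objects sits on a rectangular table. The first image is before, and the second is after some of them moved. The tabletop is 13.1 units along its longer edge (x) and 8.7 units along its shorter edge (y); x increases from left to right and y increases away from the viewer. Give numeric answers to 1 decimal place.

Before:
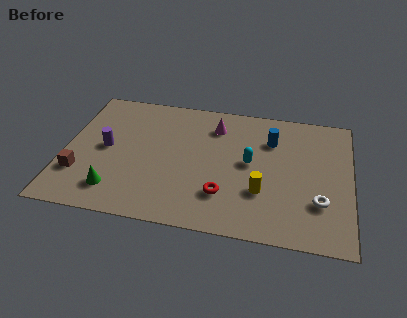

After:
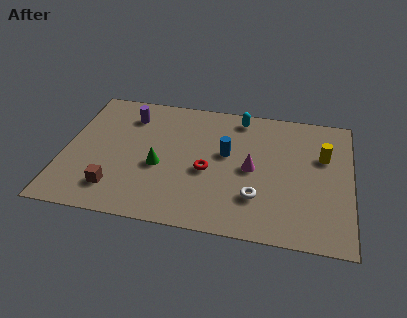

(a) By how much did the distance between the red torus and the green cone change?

-2.7

They were about 4.9 units apart before and 2.2 after — 2.7 units closer together.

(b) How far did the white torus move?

2.8

The white torus moved from about (11.7, 2.6) to (8.9, 2.4), a distance of √(2.8² + 0.2²) ≈ 2.8.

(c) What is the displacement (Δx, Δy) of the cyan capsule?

(-0.6, 3.0)

From the two frames, the cyan capsule sits at roughly (8.5, 4.6) before and (7.9, 7.6) after.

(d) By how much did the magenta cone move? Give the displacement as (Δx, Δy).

(1.8, -2.6)

From the two frames, the magenta cone sits at roughly (6.8, 6.8) before and (8.6, 4.2) after.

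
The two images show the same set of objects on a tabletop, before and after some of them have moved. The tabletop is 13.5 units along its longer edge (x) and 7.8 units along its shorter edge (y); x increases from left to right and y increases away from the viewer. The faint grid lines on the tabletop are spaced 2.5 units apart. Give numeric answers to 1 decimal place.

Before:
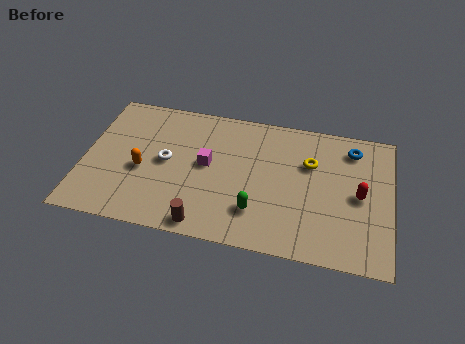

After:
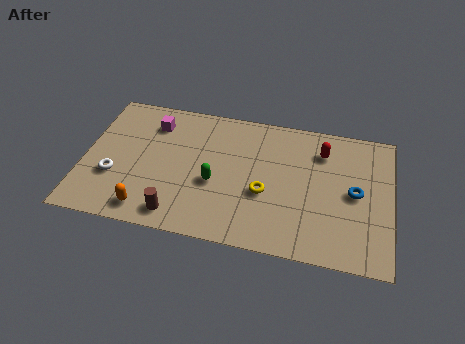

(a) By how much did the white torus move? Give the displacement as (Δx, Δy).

(-2.2, -1.3)

The white torus was at about (3.6, 4.0) and moved to about (1.4, 2.7).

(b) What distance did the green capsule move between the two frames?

2.2

From (7.7, 2.0) to (5.8, 3.2), the green capsule covered √(1.9² + 1.2²) ≈ 2.2 units.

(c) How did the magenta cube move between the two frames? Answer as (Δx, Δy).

(-2.5, 1.9)

The magenta cube was at about (5.4, 4.2) and moved to about (2.9, 6.1).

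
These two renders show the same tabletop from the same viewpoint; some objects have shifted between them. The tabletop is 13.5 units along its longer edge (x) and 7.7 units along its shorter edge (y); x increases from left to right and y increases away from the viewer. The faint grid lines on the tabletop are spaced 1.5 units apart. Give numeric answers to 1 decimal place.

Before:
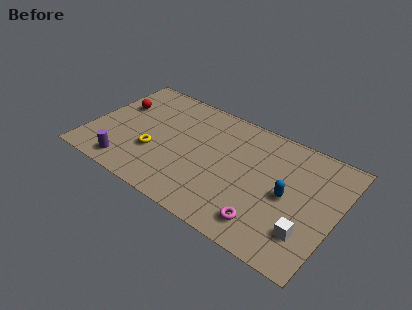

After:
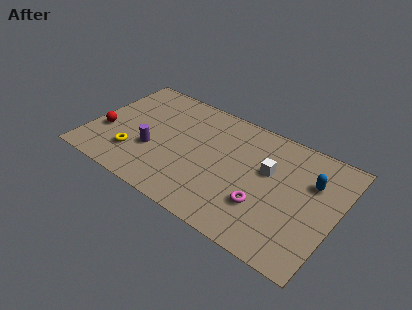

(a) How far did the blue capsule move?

1.9

From (10.9, 3.7) to (12.0, 5.2), the blue capsule covered √(1.1² + 1.5²) ≈ 1.9 units.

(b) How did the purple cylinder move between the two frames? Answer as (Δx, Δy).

(1.1, 1.7)

The purple cylinder was at about (2.5, 1.1) and moved to about (3.6, 2.8).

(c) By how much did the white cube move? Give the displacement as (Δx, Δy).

(-2.5, 2.7)

The white cube was at about (12.2, 2.0) and moved to about (9.7, 4.7).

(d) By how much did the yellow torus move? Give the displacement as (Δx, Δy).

(-1.0, -0.7)

The yellow torus started near (3.7, 2.7) and ended near (2.7, 2.0).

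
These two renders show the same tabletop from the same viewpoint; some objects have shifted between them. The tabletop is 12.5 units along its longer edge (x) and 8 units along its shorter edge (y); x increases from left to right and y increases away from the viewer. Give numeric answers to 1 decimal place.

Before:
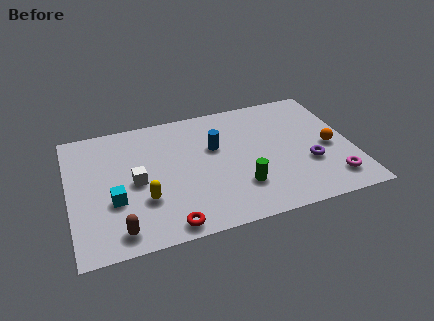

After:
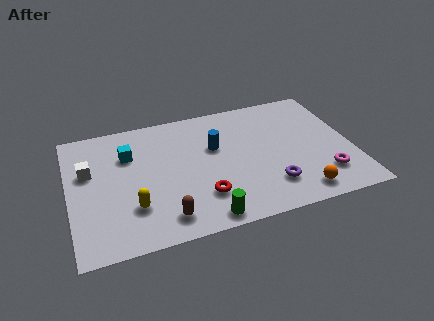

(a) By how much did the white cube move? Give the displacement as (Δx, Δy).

(-2.0, 1.2)

From the two frames, the white cube sits at roughly (2.9, 3.8) before and (0.9, 5.0) after.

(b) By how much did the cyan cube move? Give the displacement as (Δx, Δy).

(0.8, 2.7)

The cyan cube was at about (1.9, 2.9) and moved to about (2.7, 5.6).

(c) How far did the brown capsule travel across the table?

2.0

The brown capsule was near (2.0, 1.1) before and (4.0, 1.3) after, so it travelled √(2.0² + 0.2²) ≈ 2.0 units.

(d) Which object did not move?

the blue cylinder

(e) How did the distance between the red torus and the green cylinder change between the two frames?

-2.3

The distance was about 3.6 in the first image and 1.3 in the second, so they moved 2.3 units closer together.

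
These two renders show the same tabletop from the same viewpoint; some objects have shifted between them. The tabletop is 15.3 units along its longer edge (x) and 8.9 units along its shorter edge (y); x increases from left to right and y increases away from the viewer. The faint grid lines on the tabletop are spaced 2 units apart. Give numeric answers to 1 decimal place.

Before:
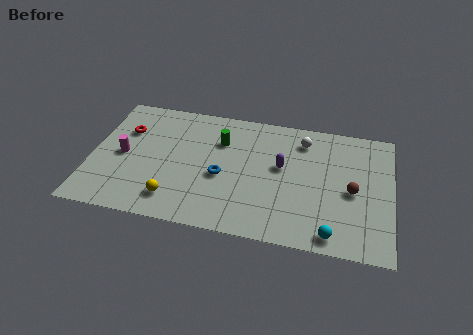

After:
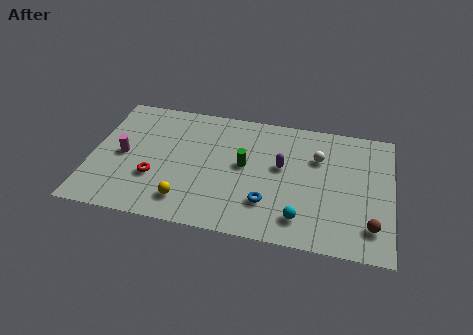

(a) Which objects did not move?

the purple capsule and the magenta cylinder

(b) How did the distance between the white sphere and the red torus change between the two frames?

-0.4

Before: roughly 9.2 units apart; after: 8.8. That's 0.4 units closer together.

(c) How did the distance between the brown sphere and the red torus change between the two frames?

-0.8

The distance was about 11.9 in the first image and 11.1 in the second, so they moved 0.8 units closer together.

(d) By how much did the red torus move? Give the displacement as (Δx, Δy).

(1.7, -3.1)

The red torus started near (1.6, 6.1) and ended near (3.3, 3.0).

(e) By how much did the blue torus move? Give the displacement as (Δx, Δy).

(2.4, -1.4)

The blue torus was at about (6.7, 3.8) and moved to about (9.1, 2.4).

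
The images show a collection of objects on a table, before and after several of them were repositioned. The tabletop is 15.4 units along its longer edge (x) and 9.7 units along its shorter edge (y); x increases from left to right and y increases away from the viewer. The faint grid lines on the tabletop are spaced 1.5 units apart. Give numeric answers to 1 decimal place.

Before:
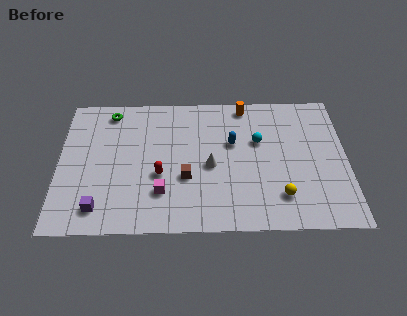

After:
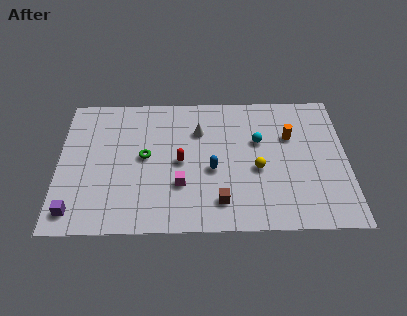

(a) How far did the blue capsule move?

2.2

The blue capsule moved from about (9.3, 6.0) to (8.2, 4.1), a distance of √(1.1² + 1.9²) ≈ 2.2.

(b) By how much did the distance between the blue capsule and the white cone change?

+0.9

They were about 2.0 units apart before and 2.9 after — 0.9 units further apart.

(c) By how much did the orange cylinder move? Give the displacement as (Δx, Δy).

(2.4, -2.3)

The orange cylinder started near (10.0, 8.7) and ended near (12.4, 6.4).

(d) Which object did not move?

the cyan sphere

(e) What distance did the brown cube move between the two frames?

2.5

The brown cube was near (6.8, 3.6) before and (8.6, 1.9) after, so it travelled √(1.8² + 1.7²) ≈ 2.5 units.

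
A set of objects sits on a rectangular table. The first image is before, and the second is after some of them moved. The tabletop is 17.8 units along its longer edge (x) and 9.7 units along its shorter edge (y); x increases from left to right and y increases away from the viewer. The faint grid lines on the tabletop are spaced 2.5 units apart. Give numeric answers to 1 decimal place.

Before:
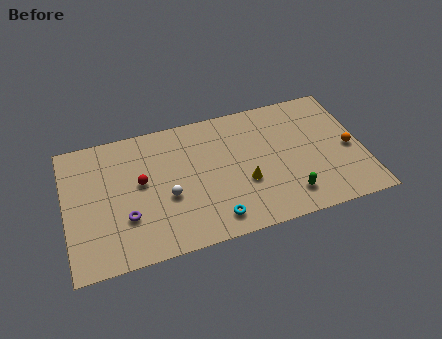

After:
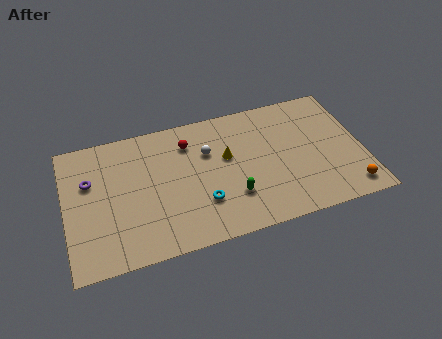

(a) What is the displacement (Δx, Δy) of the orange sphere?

(-0.3, -3.0)

The orange sphere was at about (17.0, 4.4) and moved to about (16.7, 1.4).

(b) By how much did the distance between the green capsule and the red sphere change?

-4.1

The distance was about 9.3 in the first image and 5.2 in the second, so they moved 4.1 units closer together.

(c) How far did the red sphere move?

3.7

The red sphere was near (4.5, 5.4) before and (7.5, 7.5) after, so it travelled √(3.0² + 2.1²) ≈ 3.7 units.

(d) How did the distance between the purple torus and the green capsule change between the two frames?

-0.7

They were about 9.7 units apart before and 9.0 after — 0.7 units closer together.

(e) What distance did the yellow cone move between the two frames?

2.4

The yellow cone was near (10.6, 3.6) before and (9.7, 5.8) after, so it travelled √(0.9² + 2.2²) ≈ 2.4 units.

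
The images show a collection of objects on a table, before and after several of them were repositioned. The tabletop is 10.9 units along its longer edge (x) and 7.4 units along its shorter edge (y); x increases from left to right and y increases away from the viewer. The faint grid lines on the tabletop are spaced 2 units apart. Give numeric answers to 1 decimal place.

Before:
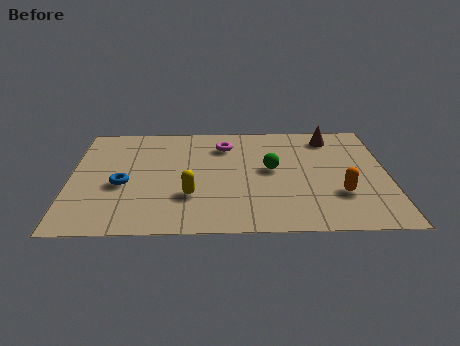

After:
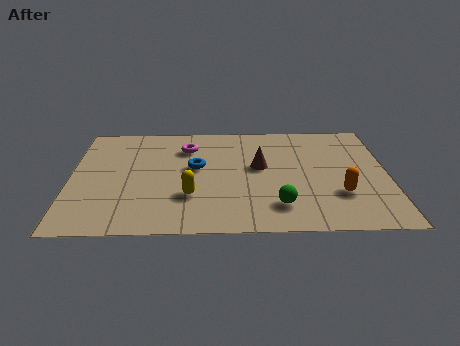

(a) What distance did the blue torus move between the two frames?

2.7

From (1.8, 3.1) to (4.3, 4.2), the blue torus covered √(2.5² + 1.1²) ≈ 2.7 units.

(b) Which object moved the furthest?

the brown cone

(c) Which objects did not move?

the yellow capsule and the orange capsule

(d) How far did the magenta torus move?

1.3

The magenta torus moved from about (5.3, 5.7) to (4.0, 5.6), a distance of √(1.3² + 0.1²) ≈ 1.3.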